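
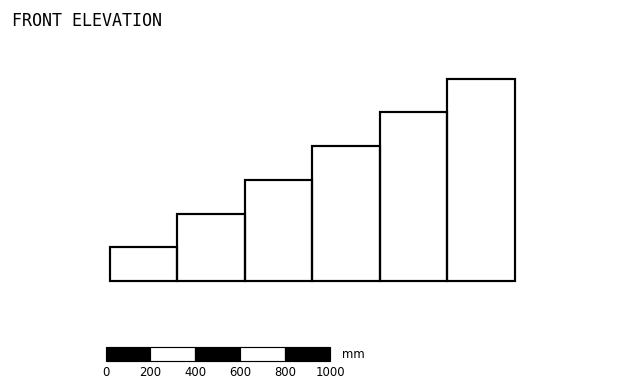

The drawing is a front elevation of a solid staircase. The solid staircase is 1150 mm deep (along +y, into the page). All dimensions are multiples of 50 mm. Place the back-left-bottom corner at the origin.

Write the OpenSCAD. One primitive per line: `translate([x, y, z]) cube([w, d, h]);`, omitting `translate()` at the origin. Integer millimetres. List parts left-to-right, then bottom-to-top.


cube([300, 1150, 150]);
translate([300, 0, 0]) cube([300, 1150, 300]);
translate([600, 0, 0]) cube([300, 1150, 450]);
translate([900, 0, 0]) cube([300, 1150, 600]);
translate([1200, 0, 0]) cube([300, 1150, 750]);
translate([1500, 0, 0]) cube([300, 1150, 900]);


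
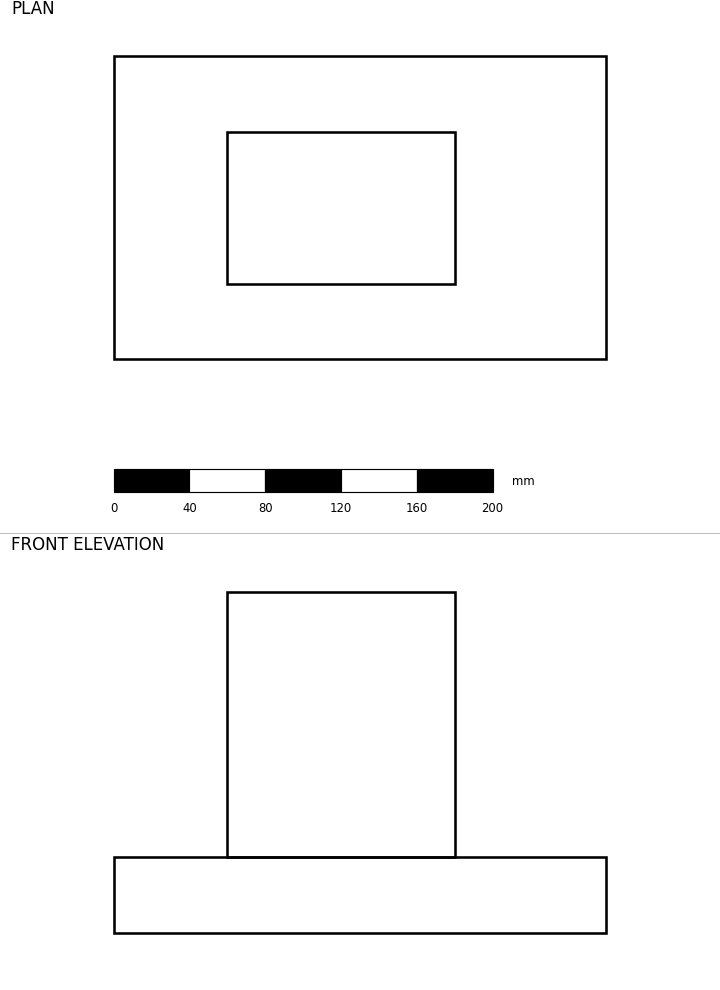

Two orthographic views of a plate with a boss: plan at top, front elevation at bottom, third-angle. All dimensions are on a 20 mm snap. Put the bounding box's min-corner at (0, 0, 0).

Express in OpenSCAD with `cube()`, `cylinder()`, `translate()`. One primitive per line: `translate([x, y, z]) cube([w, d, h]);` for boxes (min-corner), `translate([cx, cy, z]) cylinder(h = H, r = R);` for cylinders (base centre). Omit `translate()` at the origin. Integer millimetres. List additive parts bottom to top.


cube([260, 160, 40]);
translate([60, 40, 40]) cube([120, 80, 140]);


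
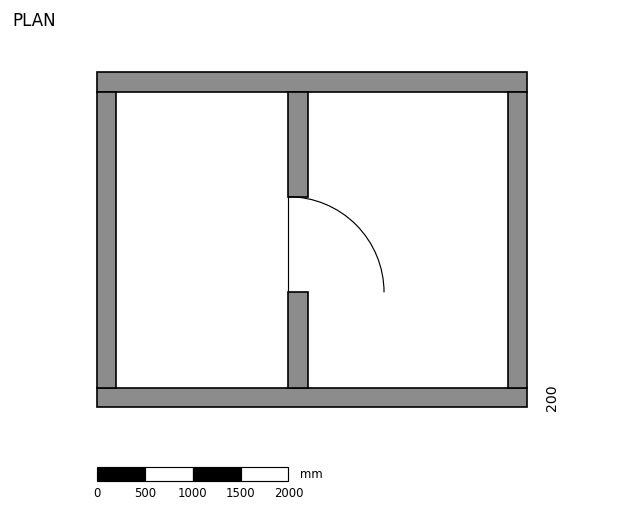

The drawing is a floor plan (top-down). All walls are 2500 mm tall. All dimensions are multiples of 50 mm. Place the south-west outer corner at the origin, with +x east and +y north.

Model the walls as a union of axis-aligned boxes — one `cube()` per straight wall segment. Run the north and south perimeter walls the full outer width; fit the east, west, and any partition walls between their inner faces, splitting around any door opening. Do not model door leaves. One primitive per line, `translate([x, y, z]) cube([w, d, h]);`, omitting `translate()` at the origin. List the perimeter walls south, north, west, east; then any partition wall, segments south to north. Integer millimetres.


cube([4500, 200, 2500]);
translate([0, 3300, 0]) cube([4500, 200, 2500]);
translate([0, 200, 0]) cube([200, 3100, 2500]);
translate([4300, 200, 0]) cube([200, 3100, 2500]);
translate([2000, 200, 0]) cube([200, 1000, 2500]);
translate([2000, 2200, 0]) cube([200, 1100, 2500]);


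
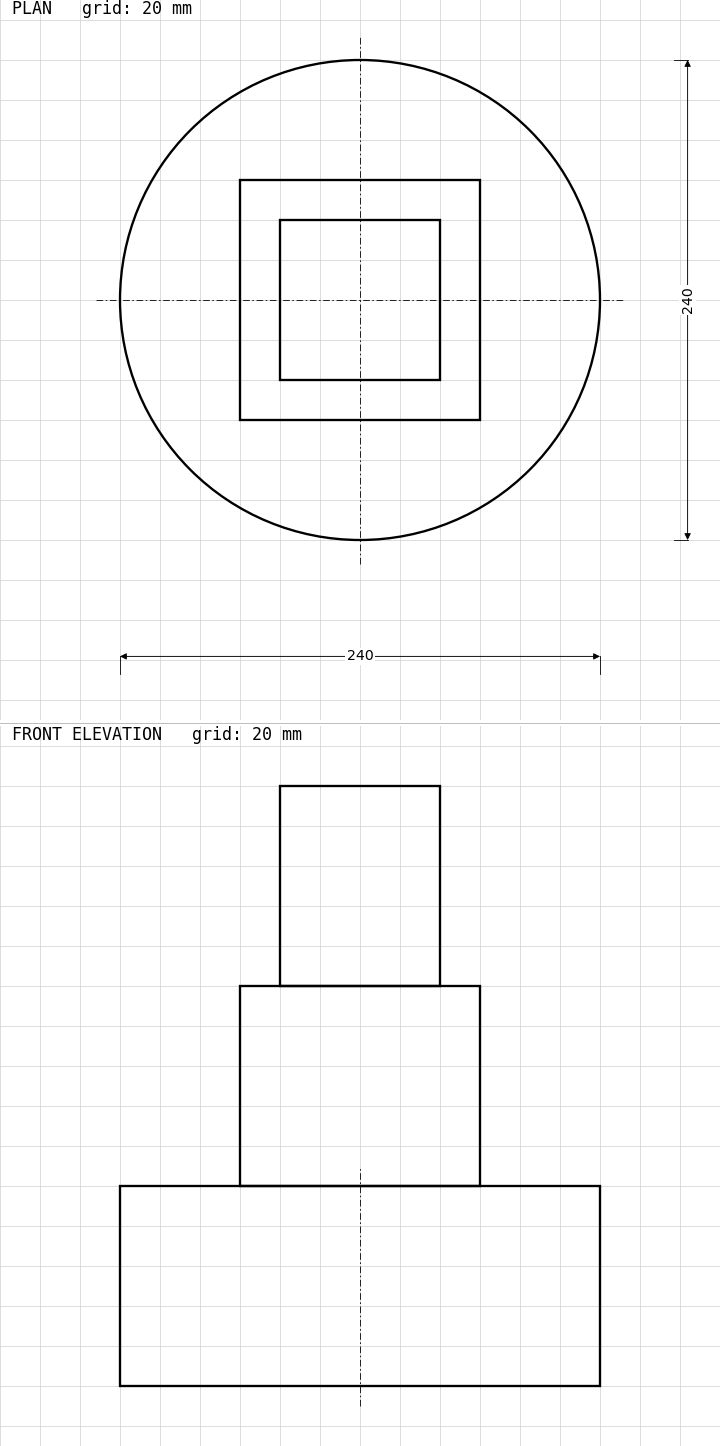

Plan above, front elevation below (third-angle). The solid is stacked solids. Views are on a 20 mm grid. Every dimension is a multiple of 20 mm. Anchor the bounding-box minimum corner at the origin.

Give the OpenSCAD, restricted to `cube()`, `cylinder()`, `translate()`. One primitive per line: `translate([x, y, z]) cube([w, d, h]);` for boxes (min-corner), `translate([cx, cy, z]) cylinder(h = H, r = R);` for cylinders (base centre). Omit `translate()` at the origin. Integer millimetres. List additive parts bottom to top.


translate([120, 120, 0]) cylinder(h = 100, r = 120);
translate([60, 60, 100]) cube([120, 120, 100]);
translate([80, 80, 200]) cube([80, 80, 100]);


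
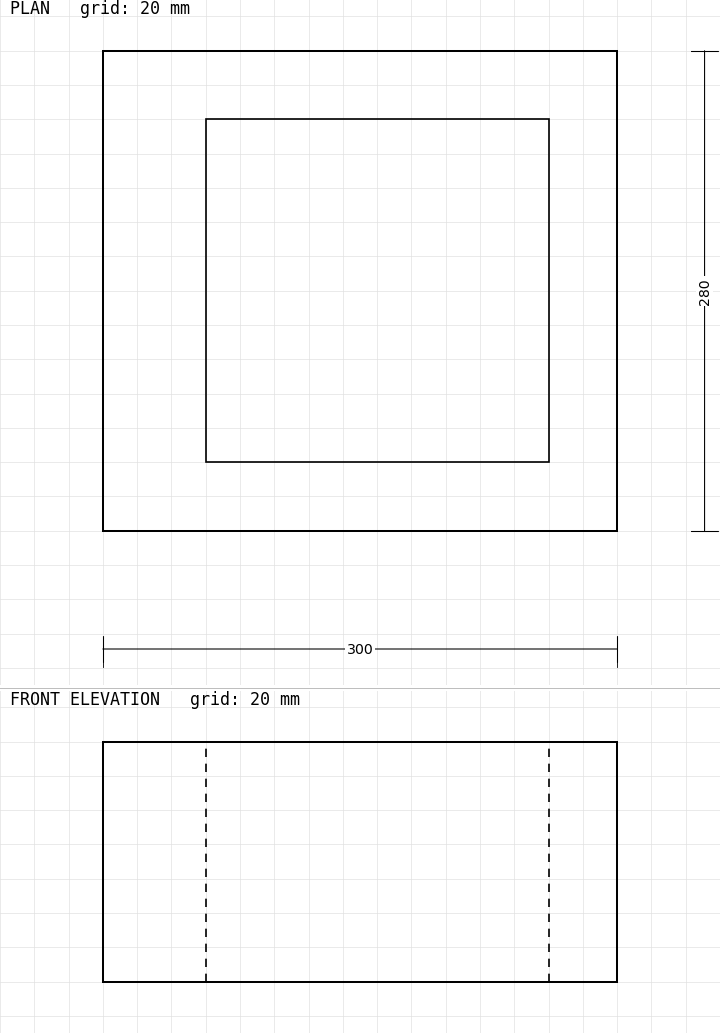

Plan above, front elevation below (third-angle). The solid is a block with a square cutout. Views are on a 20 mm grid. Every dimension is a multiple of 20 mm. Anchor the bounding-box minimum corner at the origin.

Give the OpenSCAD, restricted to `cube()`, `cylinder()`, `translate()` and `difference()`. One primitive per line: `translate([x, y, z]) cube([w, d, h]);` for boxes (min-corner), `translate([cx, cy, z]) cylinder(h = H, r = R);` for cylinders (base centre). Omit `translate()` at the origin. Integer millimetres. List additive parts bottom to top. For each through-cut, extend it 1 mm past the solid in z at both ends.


difference() {
  cube([300, 280, 140]);
  translate([60, 40, -1]) cube([200, 200, 142]);
}


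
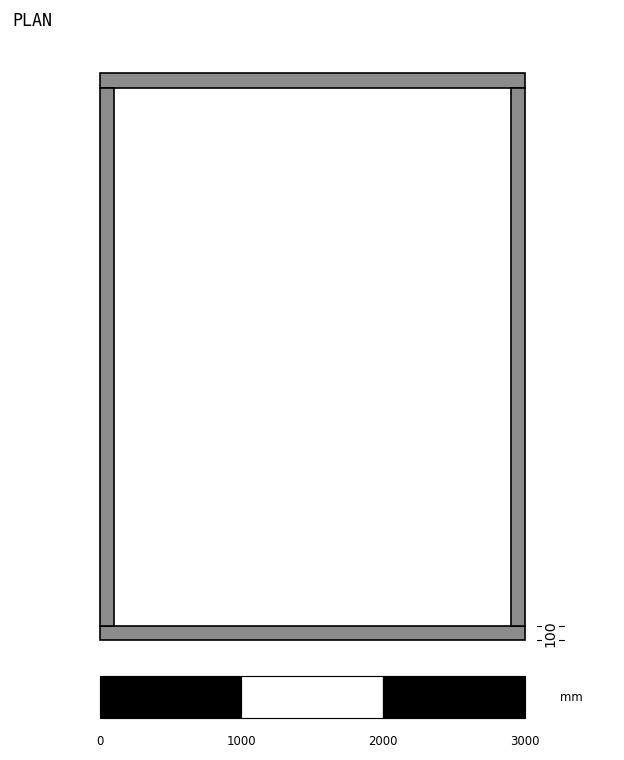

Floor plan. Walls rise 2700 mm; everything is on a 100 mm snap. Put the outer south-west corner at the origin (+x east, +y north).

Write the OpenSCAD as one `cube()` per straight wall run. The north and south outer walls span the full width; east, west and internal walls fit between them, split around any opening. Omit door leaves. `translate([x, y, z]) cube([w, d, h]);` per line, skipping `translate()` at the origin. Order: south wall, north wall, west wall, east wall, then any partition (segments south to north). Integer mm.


cube([3000, 100, 2700]);
translate([0, 3900, 0]) cube([3000, 100, 2700]);
translate([0, 100, 0]) cube([100, 3800, 2700]);
translate([2900, 100, 0]) cube([100, 3800, 2700]);


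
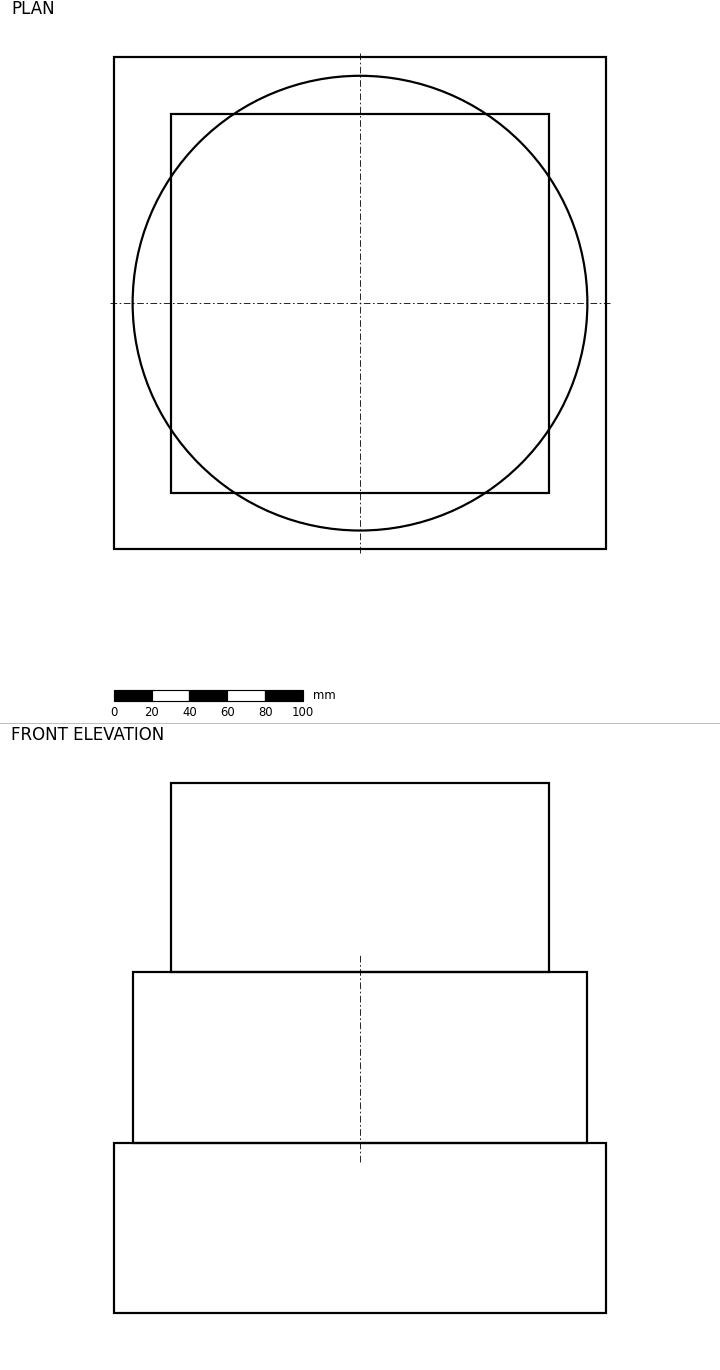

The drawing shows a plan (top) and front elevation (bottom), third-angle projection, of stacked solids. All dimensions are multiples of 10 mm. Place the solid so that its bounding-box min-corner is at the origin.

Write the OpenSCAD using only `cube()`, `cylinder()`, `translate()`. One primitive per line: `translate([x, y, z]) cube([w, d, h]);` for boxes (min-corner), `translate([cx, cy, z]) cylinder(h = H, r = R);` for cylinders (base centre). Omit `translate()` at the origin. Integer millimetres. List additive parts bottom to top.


cube([260, 260, 90]);
translate([130, 130, 90]) cylinder(h = 90, r = 120);
translate([30, 30, 180]) cube([200, 200, 100]);


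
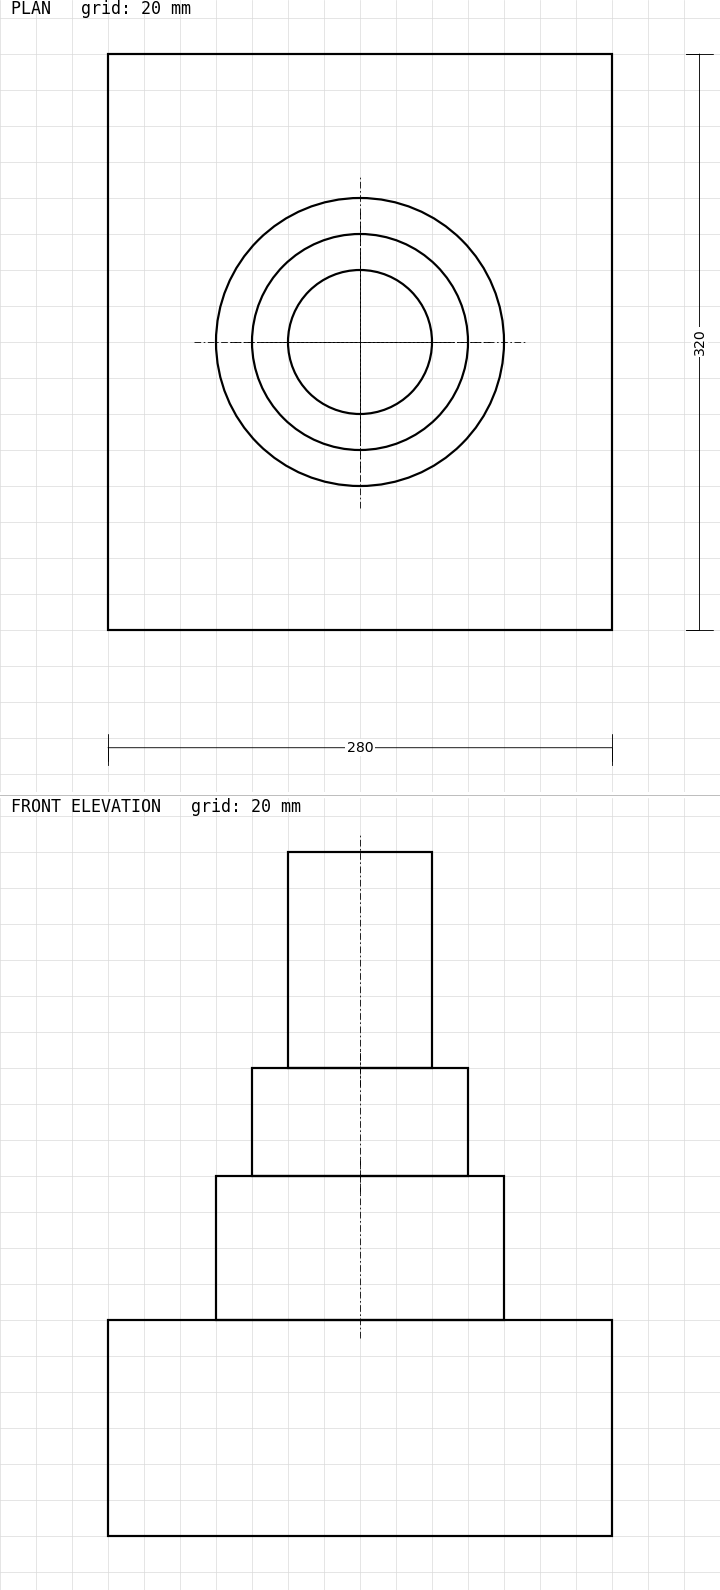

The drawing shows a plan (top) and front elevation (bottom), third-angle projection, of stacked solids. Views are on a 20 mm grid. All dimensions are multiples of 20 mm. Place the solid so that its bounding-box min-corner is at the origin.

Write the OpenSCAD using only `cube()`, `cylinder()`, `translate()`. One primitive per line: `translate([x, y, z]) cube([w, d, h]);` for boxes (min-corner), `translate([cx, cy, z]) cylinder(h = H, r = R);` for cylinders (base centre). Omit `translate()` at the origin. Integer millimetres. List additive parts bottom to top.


cube([280, 320, 120]);
translate([140, 160, 120]) cylinder(h = 80, r = 80);
translate([140, 160, 200]) cylinder(h = 60, r = 60);
translate([140, 160, 260]) cylinder(h = 120, r = 40);


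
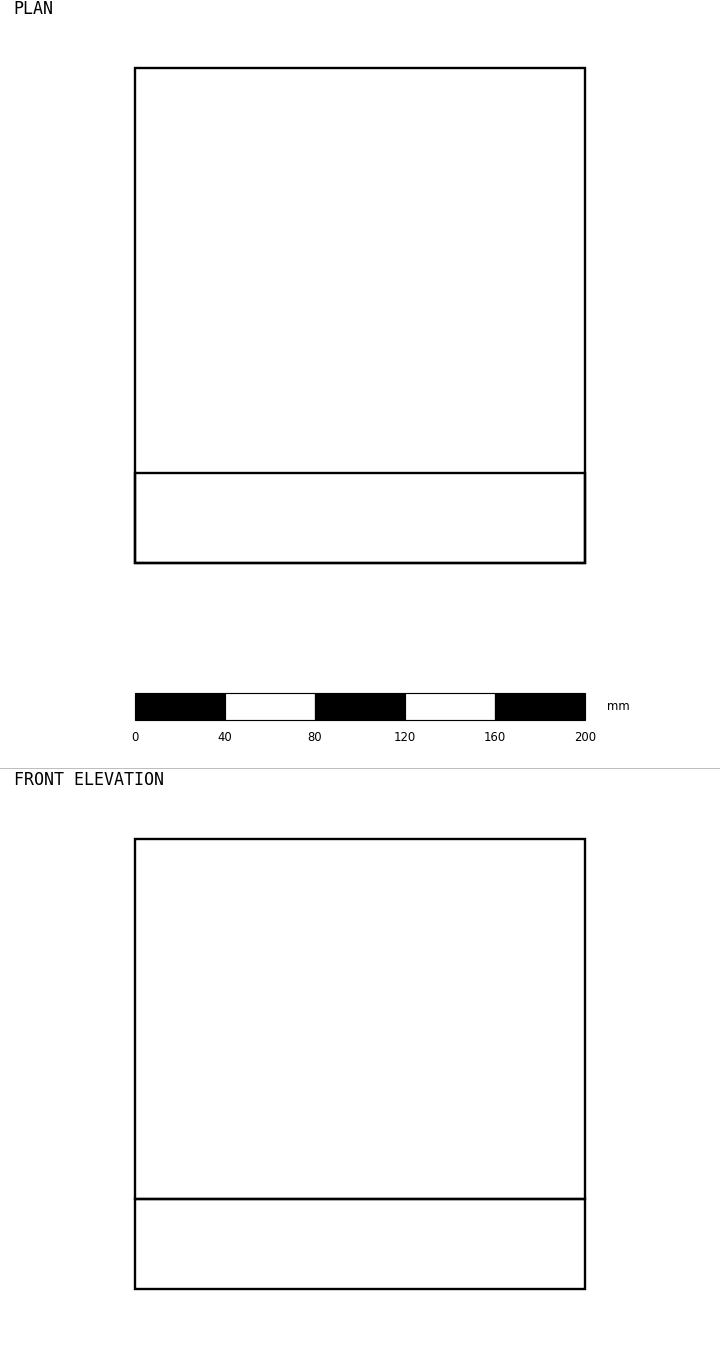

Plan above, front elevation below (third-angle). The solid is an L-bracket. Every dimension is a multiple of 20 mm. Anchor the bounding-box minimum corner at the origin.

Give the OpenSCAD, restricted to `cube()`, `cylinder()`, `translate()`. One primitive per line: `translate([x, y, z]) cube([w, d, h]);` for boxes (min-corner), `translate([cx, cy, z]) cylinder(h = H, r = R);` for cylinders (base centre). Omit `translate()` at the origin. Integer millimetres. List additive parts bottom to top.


cube([200, 220, 40]);
translate([0, 0, 40]) cube([200, 40, 160]);


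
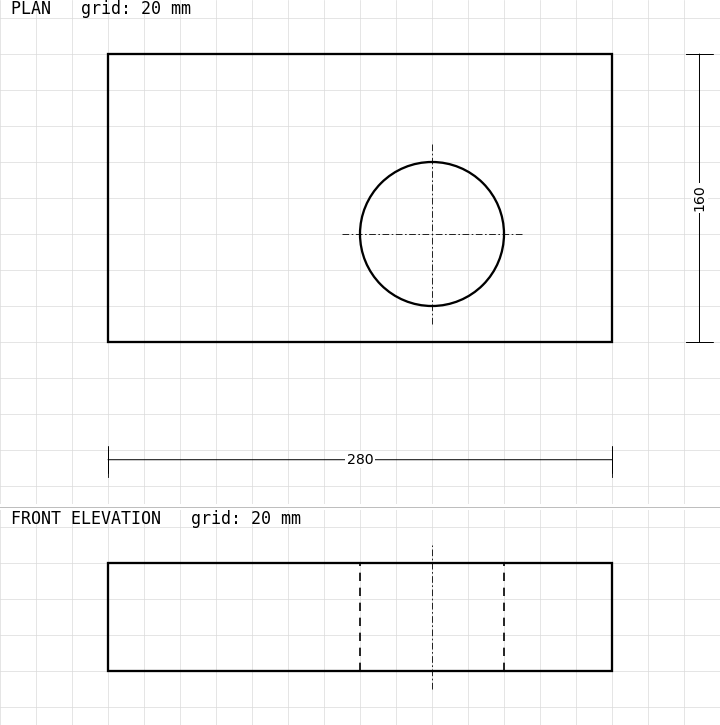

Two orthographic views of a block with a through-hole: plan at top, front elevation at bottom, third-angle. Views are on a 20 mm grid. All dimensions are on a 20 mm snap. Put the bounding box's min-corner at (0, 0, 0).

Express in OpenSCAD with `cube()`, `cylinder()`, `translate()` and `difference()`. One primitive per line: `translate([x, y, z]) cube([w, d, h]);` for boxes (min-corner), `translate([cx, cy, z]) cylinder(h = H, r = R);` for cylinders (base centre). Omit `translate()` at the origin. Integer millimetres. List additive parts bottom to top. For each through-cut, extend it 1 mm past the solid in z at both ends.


difference() {
  cube([280, 160, 60]);
  translate([180, 60, -1]) cylinder(h = 62, r = 40);
}


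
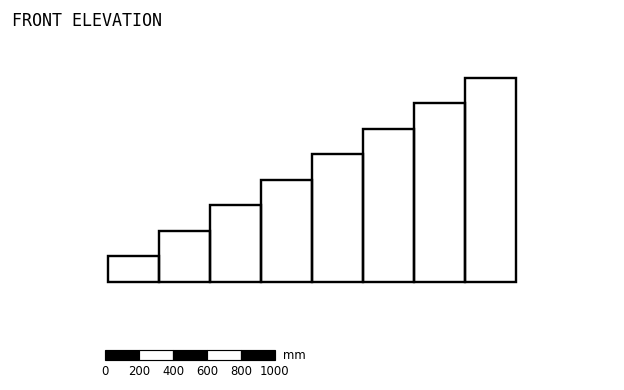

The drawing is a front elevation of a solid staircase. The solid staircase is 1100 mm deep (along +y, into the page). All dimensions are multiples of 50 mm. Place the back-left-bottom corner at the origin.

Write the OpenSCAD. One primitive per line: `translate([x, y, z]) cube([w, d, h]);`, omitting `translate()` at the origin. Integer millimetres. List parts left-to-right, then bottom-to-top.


cube([300, 1100, 150]);
translate([300, 0, 0]) cube([300, 1100, 300]);
translate([600, 0, 0]) cube([300, 1100, 450]);
translate([900, 0, 0]) cube([300, 1100, 600]);
translate([1200, 0, 0]) cube([300, 1100, 750]);
translate([1500, 0, 0]) cube([300, 1100, 900]);
translate([1800, 0, 0]) cube([300, 1100, 1050]);
translate([2100, 0, 0]) cube([300, 1100, 1200]);


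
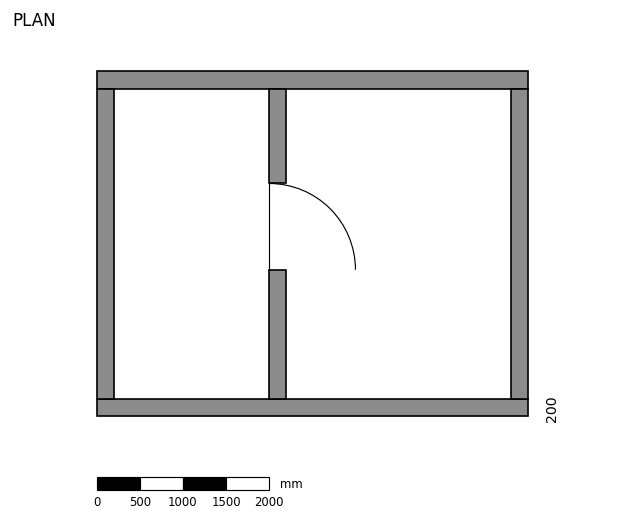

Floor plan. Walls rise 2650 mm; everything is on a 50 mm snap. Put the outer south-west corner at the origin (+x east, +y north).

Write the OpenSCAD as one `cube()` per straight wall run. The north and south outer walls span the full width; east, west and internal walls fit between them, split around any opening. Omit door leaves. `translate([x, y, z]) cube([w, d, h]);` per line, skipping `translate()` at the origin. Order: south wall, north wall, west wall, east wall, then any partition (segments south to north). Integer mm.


cube([5000, 200, 2650]);
translate([0, 3800, 0]) cube([5000, 200, 2650]);
translate([0, 200, 0]) cube([200, 3600, 2650]);
translate([4800, 200, 0]) cube([200, 3600, 2650]);
translate([2000, 200, 0]) cube([200, 1500, 2650]);
translate([2000, 2700, 0]) cube([200, 1100, 2650]);


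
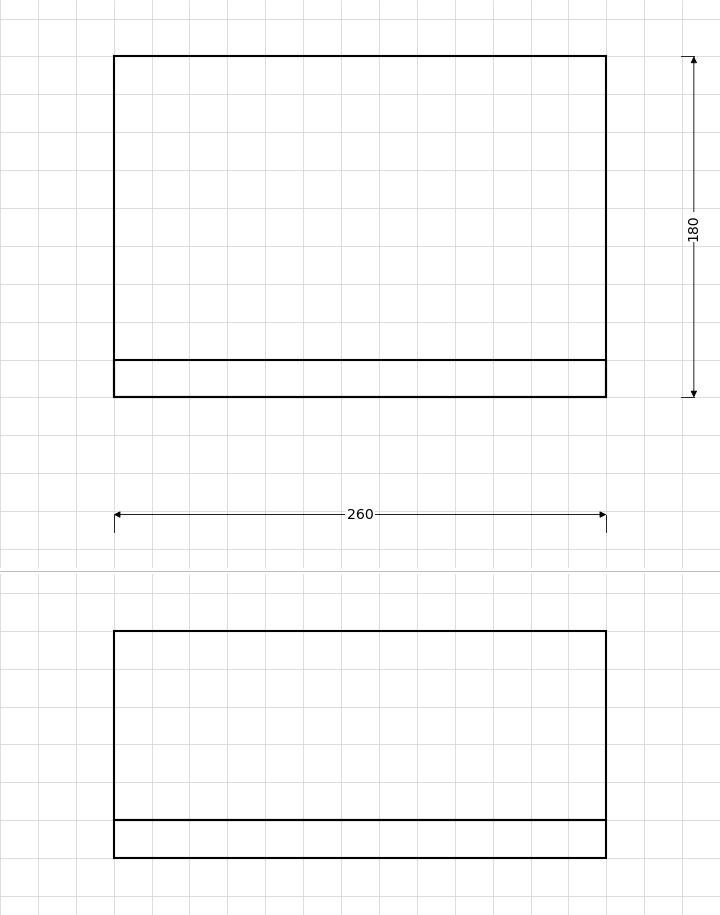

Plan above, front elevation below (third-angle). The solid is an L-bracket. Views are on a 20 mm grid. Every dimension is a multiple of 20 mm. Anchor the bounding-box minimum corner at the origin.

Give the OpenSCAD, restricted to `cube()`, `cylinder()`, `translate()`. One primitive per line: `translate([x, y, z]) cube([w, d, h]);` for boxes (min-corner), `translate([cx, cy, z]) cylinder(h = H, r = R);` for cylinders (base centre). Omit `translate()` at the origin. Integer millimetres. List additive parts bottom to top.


cube([260, 180, 20]);
translate([0, 0, 20]) cube([260, 20, 100]);


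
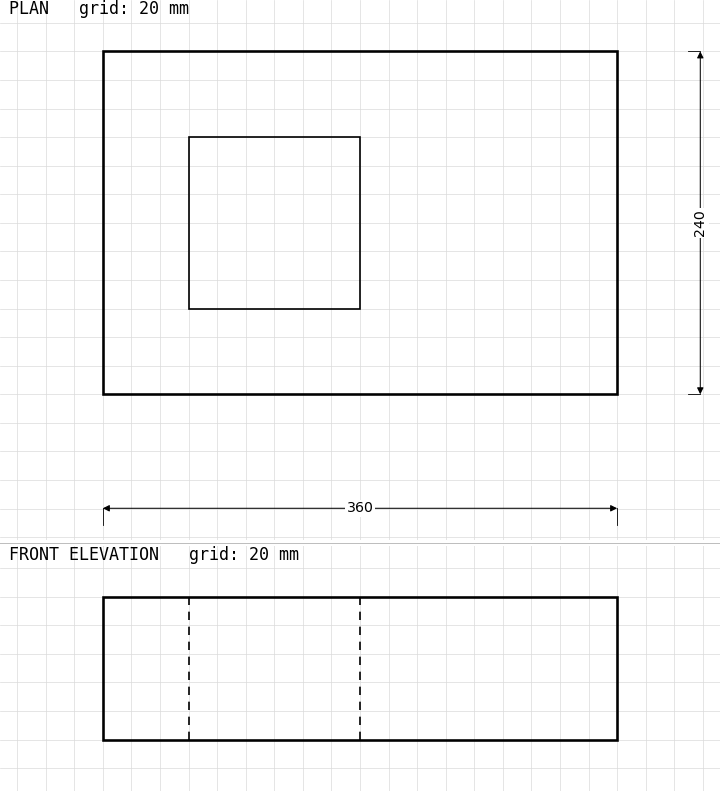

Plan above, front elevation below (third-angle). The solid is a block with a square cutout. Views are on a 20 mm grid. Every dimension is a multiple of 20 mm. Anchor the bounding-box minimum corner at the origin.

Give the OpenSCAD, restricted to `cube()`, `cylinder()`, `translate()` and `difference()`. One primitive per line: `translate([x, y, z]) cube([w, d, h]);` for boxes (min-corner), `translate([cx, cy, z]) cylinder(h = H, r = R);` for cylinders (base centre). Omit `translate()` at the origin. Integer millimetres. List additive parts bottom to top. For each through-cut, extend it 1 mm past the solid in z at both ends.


difference() {
  cube([360, 240, 100]);
  translate([60, 60, -1]) cube([120, 120, 102]);
}


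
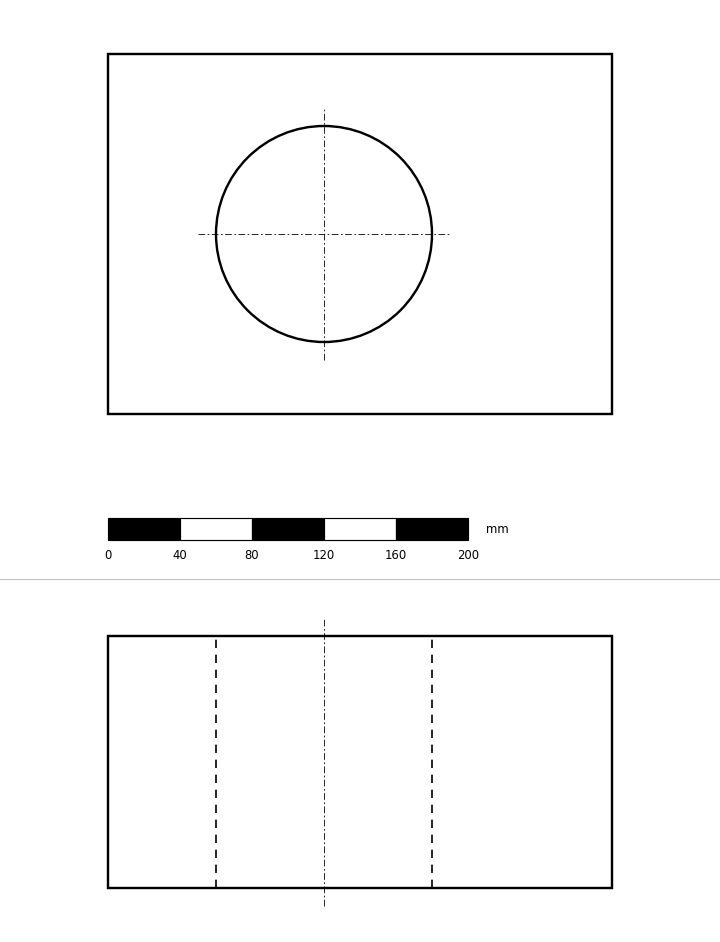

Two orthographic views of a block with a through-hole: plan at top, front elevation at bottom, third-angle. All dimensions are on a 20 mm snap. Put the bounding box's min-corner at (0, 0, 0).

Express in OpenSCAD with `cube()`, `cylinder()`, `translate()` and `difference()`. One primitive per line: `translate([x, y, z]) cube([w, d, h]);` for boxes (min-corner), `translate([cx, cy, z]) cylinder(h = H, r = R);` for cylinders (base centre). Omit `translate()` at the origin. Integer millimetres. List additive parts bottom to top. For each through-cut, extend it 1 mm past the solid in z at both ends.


difference() {
  cube([280, 200, 140]);
  translate([120, 100, -1]) cylinder(h = 142, r = 60);
}


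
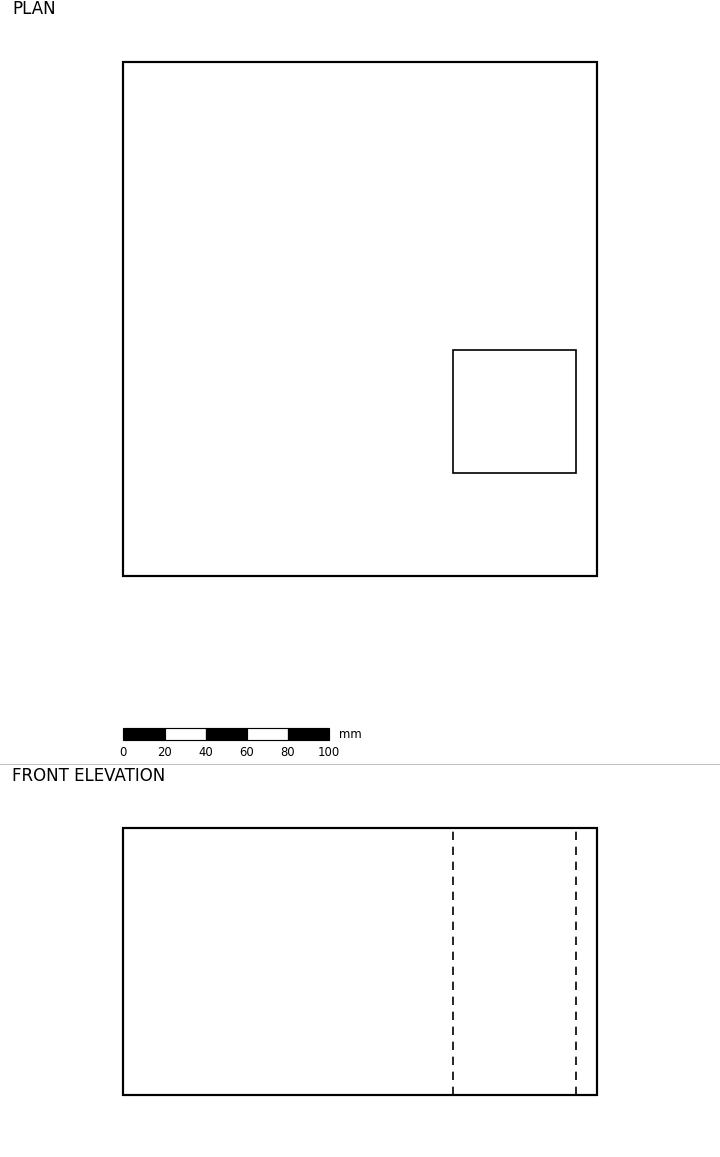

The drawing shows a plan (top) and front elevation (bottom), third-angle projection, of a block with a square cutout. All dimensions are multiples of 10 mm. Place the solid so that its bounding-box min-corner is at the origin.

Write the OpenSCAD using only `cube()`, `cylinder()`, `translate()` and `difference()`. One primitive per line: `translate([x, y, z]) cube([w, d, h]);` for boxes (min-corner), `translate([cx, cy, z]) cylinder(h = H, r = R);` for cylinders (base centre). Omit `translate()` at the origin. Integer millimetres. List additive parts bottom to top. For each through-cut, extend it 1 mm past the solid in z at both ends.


difference() {
  cube([230, 250, 130]);
  translate([160, 50, -1]) cube([60, 60, 132]);
}


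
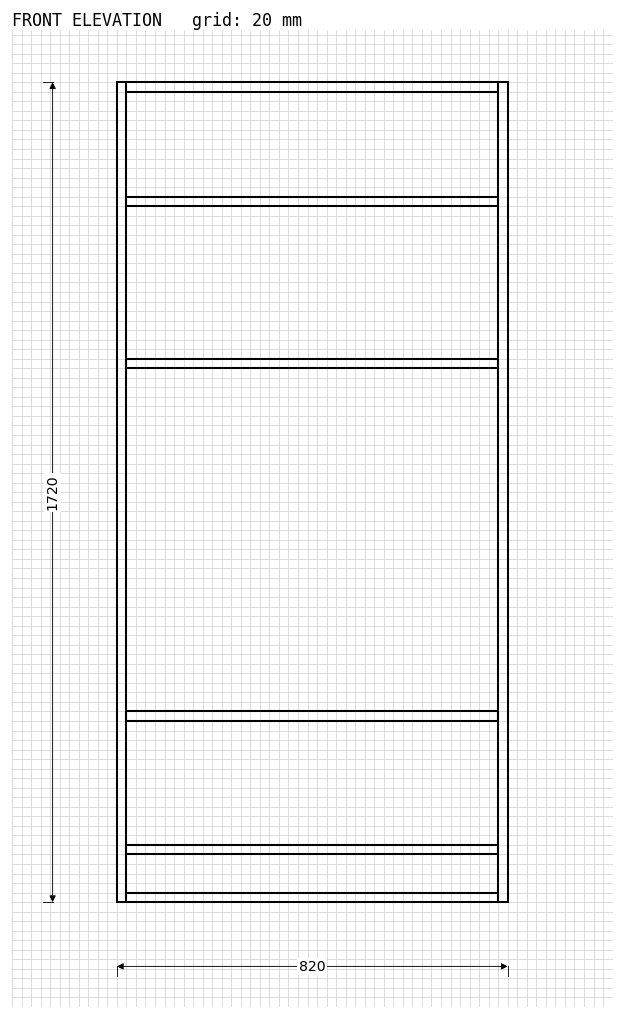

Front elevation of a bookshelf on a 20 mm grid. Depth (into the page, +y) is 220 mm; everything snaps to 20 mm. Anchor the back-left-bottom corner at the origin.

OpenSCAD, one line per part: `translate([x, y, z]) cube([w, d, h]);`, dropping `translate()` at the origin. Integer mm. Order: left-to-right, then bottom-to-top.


cube([20, 220, 1720]);
translate([20, 0, 0]) cube([780, 220, 20]);
translate([20, 0, 100]) cube([780, 220, 20]);
translate([20, 0, 380]) cube([780, 220, 20]);
translate([20, 0, 1120]) cube([780, 220, 20]);
translate([20, 0, 1460]) cube([780, 220, 20]);
translate([20, 0, 1700]) cube([780, 220, 20]);
translate([800, 0, 0]) cube([20, 220, 1720]);


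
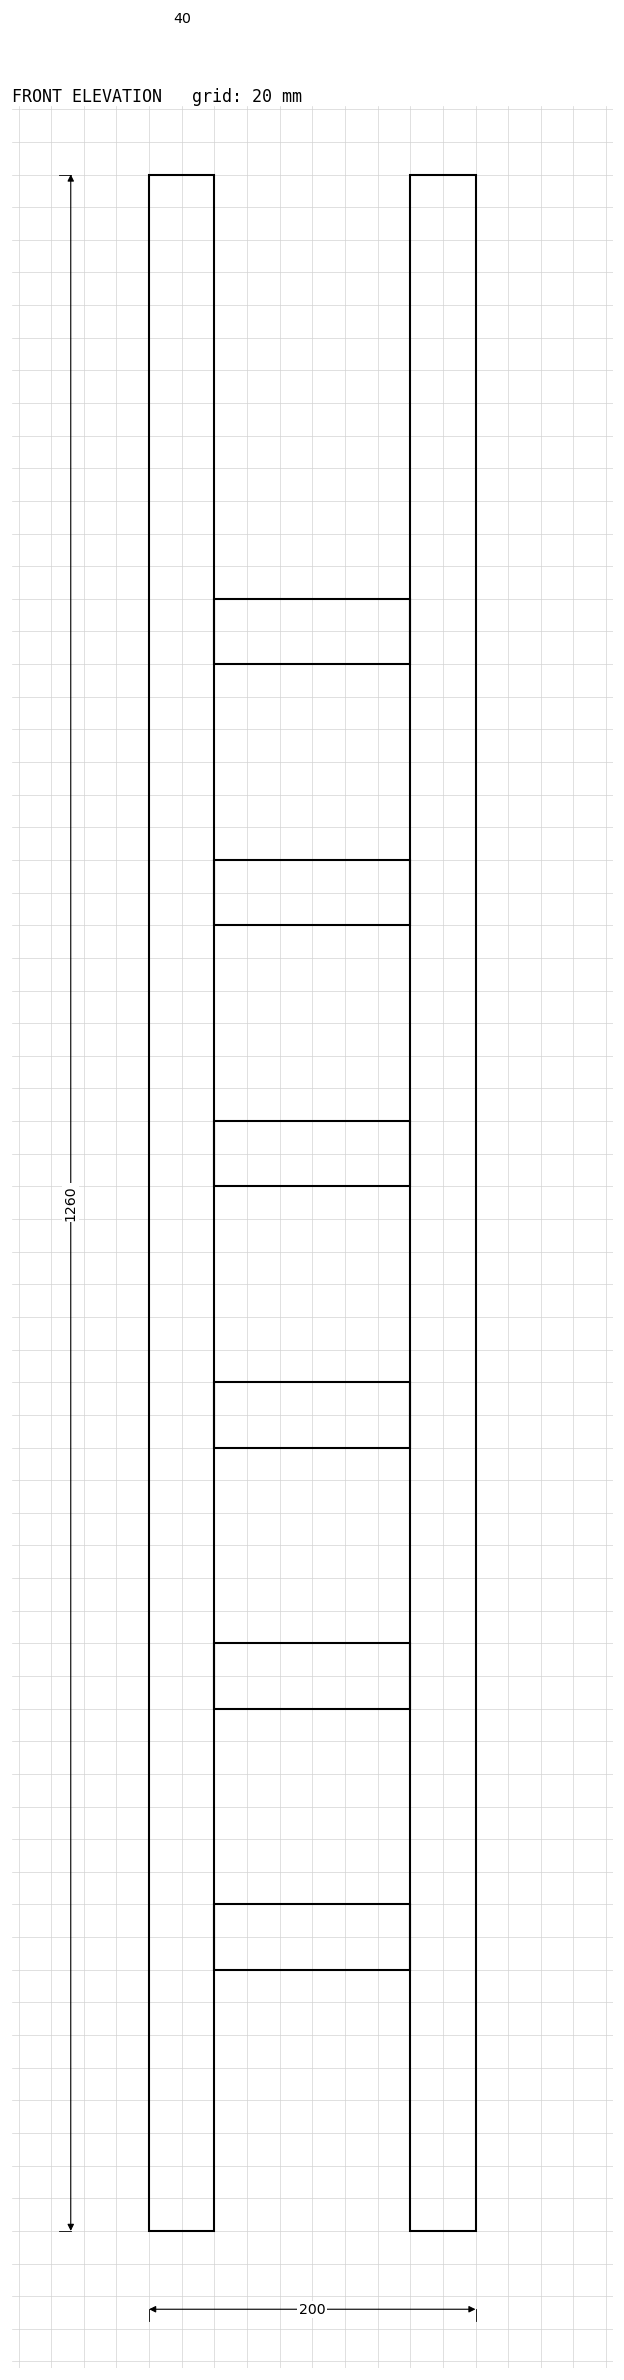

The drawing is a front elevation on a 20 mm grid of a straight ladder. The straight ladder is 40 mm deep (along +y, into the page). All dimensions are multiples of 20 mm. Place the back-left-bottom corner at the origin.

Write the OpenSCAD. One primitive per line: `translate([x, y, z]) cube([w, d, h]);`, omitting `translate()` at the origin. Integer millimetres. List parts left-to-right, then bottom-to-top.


cube([40, 40, 1260]);
translate([40, 0, 160]) cube([120, 40, 40]);
translate([40, 0, 320]) cube([120, 40, 40]);
translate([40, 0, 480]) cube([120, 40, 40]);
translate([40, 0, 640]) cube([120, 40, 40]);
translate([40, 0, 800]) cube([120, 40, 40]);
translate([40, 0, 960]) cube([120, 40, 40]);
translate([160, 0, 0]) cube([40, 40, 1260]);


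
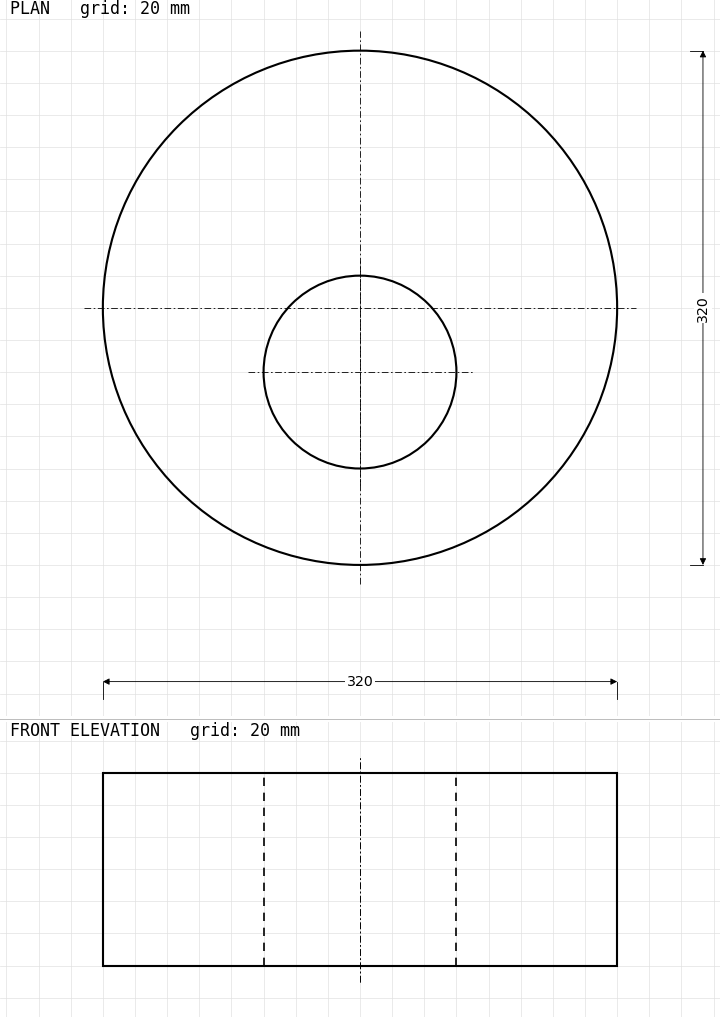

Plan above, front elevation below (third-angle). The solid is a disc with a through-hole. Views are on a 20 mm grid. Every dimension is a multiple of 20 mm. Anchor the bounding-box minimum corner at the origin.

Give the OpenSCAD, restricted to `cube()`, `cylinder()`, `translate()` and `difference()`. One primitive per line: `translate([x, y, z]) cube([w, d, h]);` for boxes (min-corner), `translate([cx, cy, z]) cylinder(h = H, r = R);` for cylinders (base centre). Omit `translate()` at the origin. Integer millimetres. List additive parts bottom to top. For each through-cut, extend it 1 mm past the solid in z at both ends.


difference() {
  translate([160, 160, 0]) cylinder(h = 120, r = 160);
  translate([160, 120, -1]) cylinder(h = 122, r = 60);
}


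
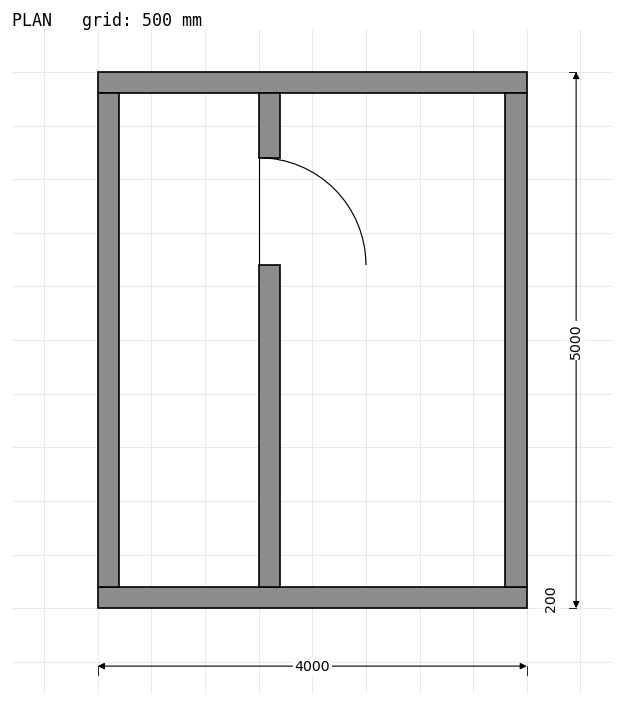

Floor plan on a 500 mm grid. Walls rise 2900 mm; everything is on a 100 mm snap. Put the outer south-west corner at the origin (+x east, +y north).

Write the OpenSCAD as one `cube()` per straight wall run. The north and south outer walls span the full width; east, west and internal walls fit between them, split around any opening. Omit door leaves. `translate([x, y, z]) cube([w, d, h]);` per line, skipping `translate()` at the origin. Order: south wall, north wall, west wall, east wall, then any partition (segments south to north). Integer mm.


cube([4000, 200, 2900]);
translate([0, 4800, 0]) cube([4000, 200, 2900]);
translate([0, 200, 0]) cube([200, 4600, 2900]);
translate([3800, 200, 0]) cube([200, 4600, 2900]);
translate([1500, 200, 0]) cube([200, 3000, 2900]);
translate([1500, 4200, 0]) cube([200, 600, 2900]);


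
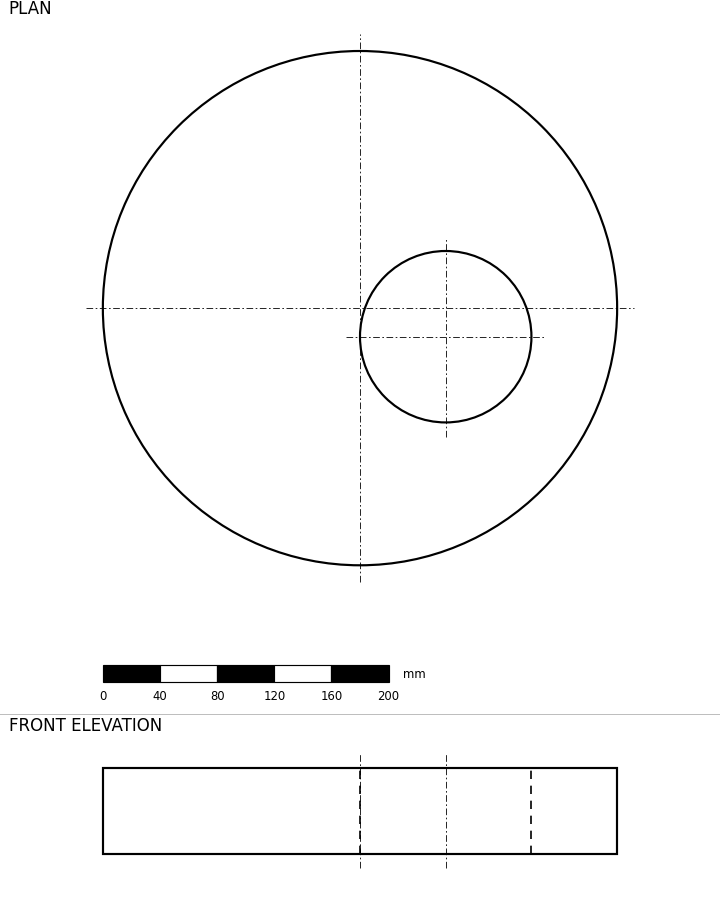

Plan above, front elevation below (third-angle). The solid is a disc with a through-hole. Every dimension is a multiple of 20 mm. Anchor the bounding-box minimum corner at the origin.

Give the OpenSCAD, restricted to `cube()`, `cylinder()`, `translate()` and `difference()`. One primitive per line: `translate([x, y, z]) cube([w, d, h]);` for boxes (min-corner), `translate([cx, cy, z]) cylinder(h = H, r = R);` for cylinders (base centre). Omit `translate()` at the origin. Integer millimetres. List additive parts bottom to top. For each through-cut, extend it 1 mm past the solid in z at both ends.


difference() {
  translate([180, 180, 0]) cylinder(h = 60, r = 180);
  translate([240, 160, -1]) cylinder(h = 62, r = 60);
}


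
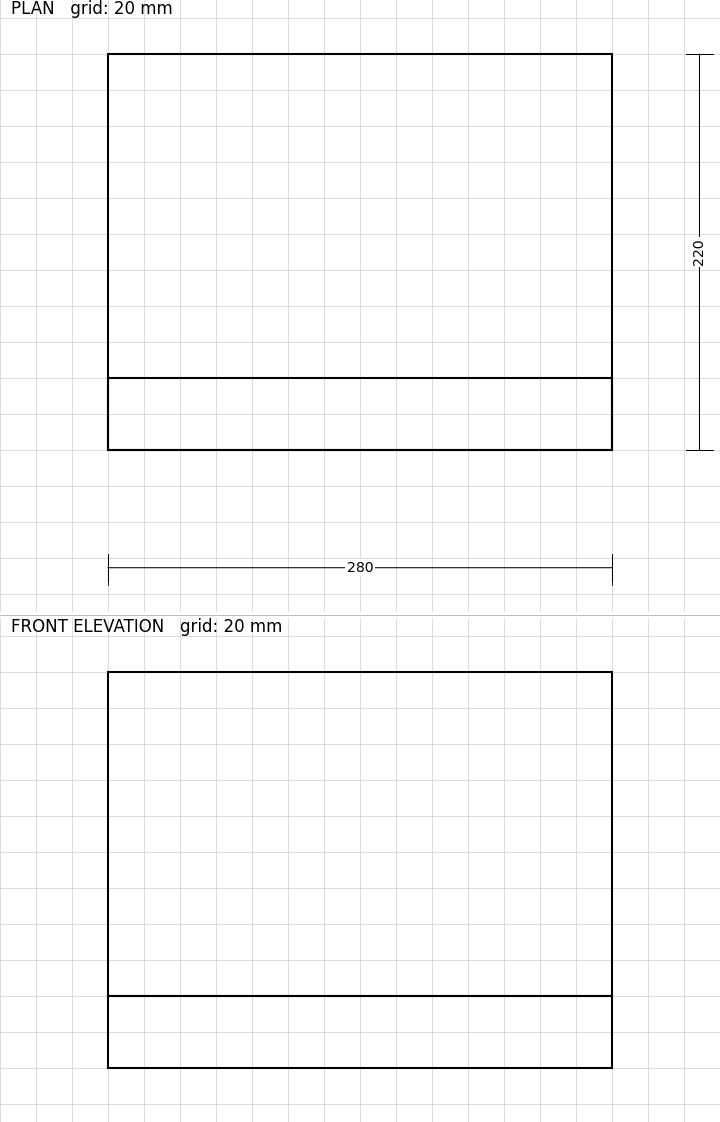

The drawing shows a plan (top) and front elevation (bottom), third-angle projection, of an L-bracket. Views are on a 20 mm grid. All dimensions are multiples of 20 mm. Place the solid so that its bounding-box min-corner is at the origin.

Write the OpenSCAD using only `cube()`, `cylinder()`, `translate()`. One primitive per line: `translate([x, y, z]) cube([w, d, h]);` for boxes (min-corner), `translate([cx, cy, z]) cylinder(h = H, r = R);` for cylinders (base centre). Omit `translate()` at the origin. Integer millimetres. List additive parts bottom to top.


cube([280, 220, 40]);
translate([0, 0, 40]) cube([280, 40, 180]);


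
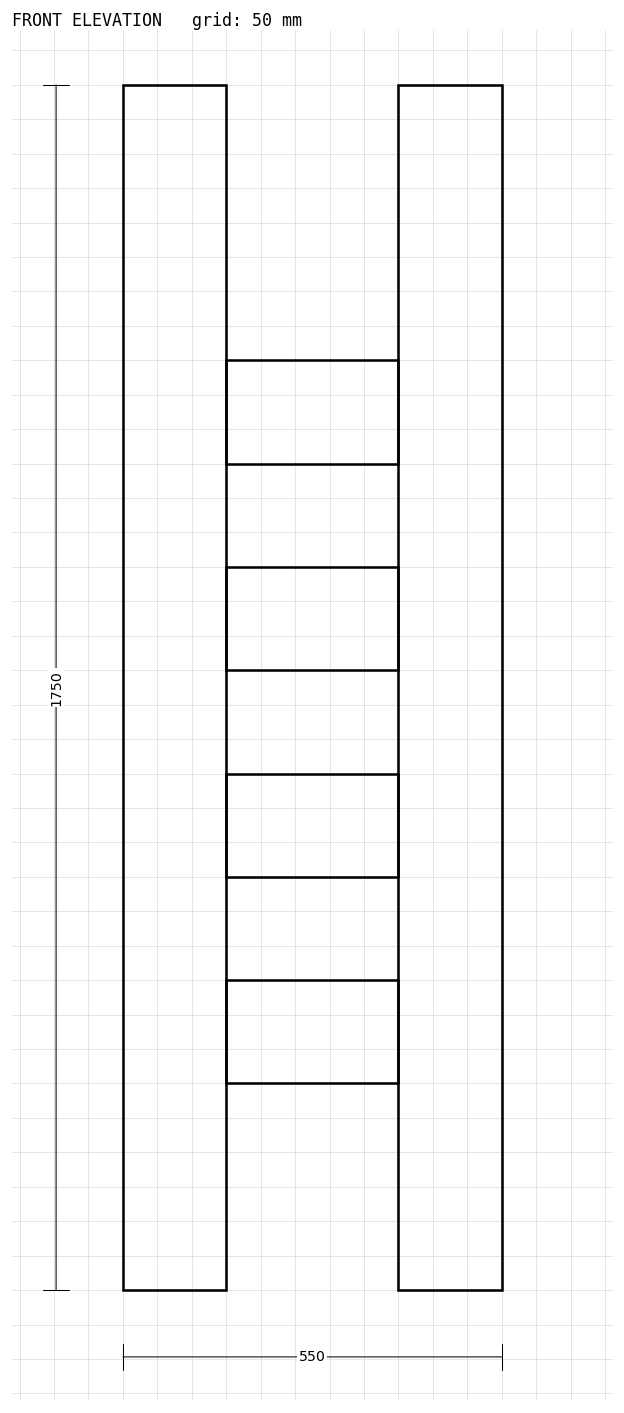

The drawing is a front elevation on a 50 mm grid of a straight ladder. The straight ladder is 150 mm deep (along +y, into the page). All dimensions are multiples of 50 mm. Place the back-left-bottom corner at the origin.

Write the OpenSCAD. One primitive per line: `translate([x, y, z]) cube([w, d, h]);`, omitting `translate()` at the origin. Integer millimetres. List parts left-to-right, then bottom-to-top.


cube([150, 150, 1750]);
translate([150, 0, 300]) cube([250, 150, 150]);
translate([150, 0, 600]) cube([250, 150, 150]);
translate([150, 0, 900]) cube([250, 150, 150]);
translate([150, 0, 1200]) cube([250, 150, 150]);
translate([400, 0, 0]) cube([150, 150, 1750]);


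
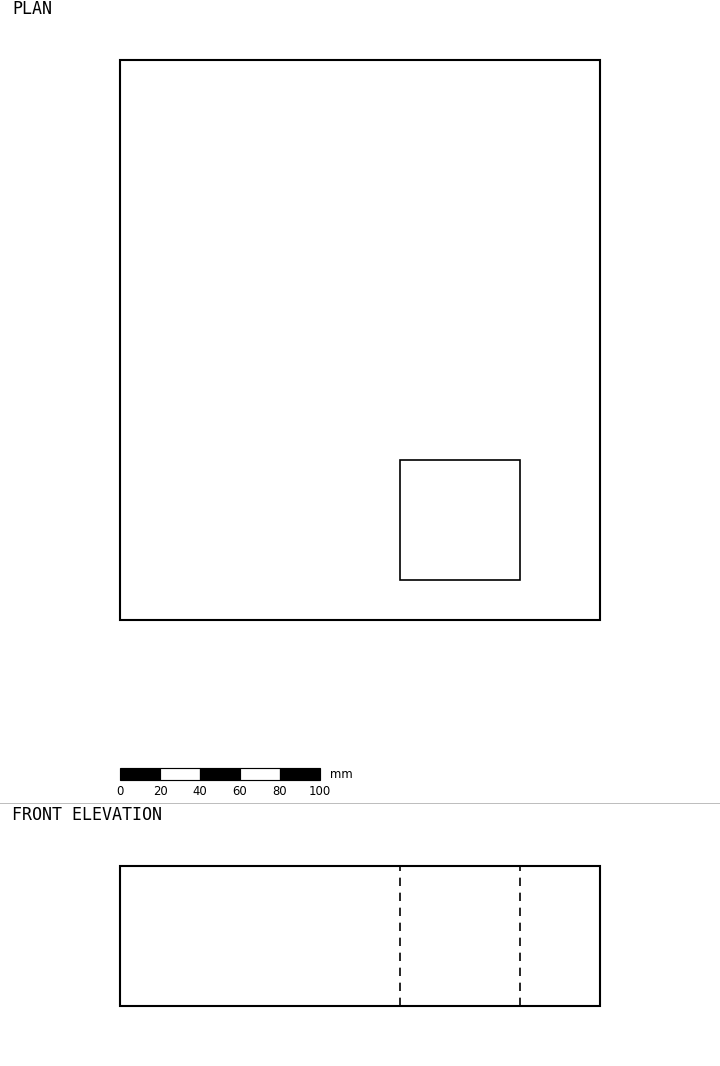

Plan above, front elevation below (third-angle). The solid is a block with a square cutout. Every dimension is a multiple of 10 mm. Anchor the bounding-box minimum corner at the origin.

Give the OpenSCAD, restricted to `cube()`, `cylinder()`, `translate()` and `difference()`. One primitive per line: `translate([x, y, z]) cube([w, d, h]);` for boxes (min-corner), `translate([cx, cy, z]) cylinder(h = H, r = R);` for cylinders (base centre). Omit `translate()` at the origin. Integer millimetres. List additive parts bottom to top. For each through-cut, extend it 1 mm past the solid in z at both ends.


difference() {
  cube([240, 280, 70]);
  translate([140, 20, -1]) cube([60, 60, 72]);
}


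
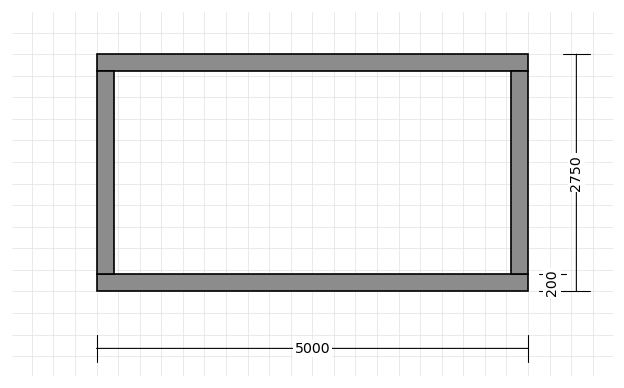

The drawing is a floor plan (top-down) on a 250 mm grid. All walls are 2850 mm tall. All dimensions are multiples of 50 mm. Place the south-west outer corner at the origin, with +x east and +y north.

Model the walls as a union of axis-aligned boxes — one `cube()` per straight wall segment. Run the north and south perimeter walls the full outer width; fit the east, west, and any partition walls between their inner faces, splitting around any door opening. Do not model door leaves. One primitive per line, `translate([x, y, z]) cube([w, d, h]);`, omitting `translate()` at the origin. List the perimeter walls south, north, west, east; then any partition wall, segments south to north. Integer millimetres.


cube([5000, 200, 2850]);
translate([0, 2550, 0]) cube([5000, 200, 2850]);
translate([0, 200, 0]) cube([200, 2350, 2850]);
translate([4800, 200, 0]) cube([200, 2350, 2850]);


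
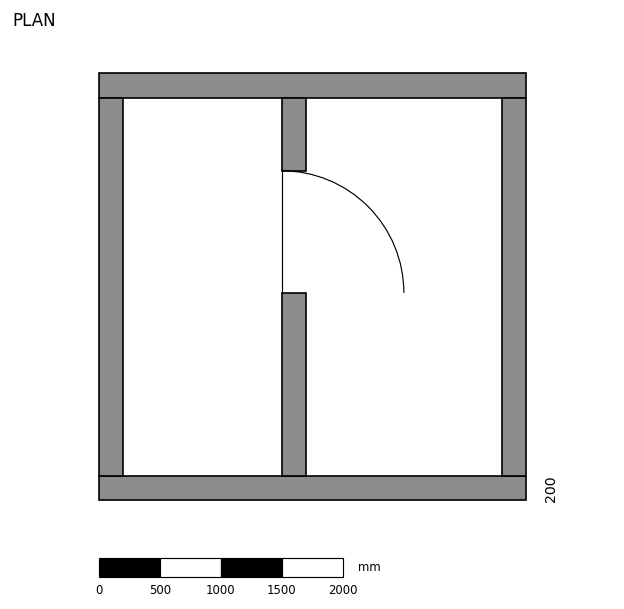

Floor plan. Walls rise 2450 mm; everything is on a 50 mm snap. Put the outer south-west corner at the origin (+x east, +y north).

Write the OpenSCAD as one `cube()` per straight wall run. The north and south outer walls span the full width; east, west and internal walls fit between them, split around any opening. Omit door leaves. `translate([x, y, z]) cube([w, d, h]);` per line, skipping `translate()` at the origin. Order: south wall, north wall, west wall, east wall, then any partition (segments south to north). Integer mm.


cube([3500, 200, 2450]);
translate([0, 3300, 0]) cube([3500, 200, 2450]);
translate([0, 200, 0]) cube([200, 3100, 2450]);
translate([3300, 200, 0]) cube([200, 3100, 2450]);
translate([1500, 200, 0]) cube([200, 1500, 2450]);
translate([1500, 2700, 0]) cube([200, 600, 2450]);


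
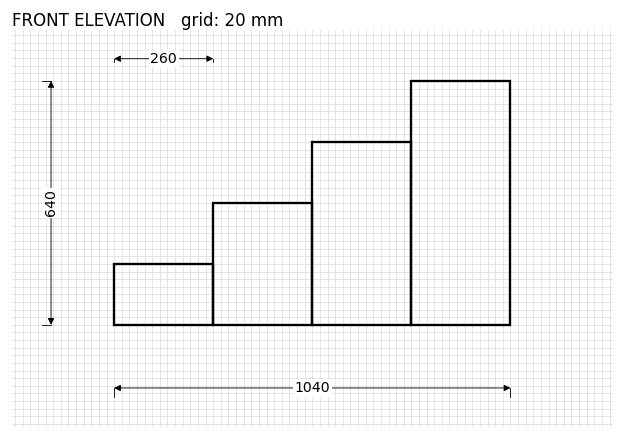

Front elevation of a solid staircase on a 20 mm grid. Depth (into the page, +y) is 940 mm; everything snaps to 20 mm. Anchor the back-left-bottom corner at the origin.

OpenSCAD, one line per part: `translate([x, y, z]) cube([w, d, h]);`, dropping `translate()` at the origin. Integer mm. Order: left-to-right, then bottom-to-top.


cube([260, 940, 160]);
translate([260, 0, 0]) cube([260, 940, 320]);
translate([520, 0, 0]) cube([260, 940, 480]);
translate([780, 0, 0]) cube([260, 940, 640]);


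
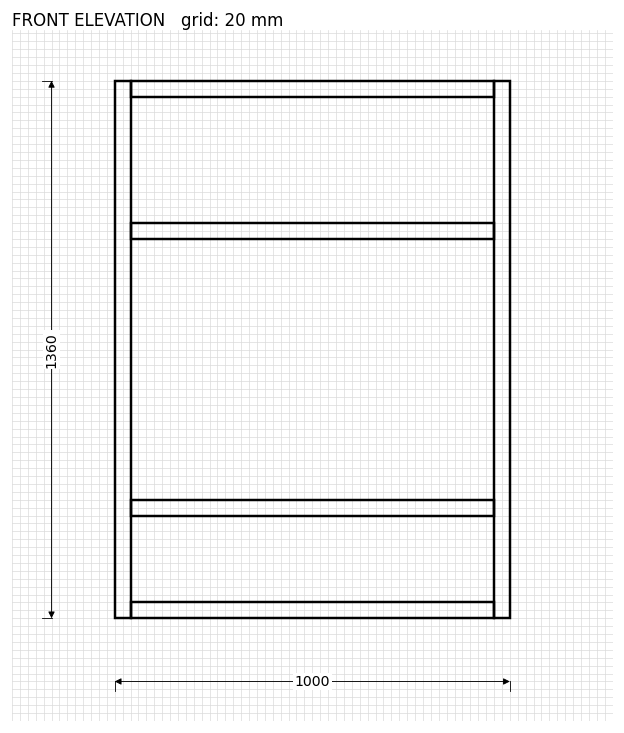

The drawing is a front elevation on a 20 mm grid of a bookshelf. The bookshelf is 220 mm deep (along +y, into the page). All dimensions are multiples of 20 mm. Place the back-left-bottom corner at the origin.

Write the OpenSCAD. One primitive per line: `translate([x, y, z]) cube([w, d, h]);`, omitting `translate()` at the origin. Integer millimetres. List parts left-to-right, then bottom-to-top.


cube([40, 220, 1360]);
translate([40, 0, 0]) cube([920, 220, 40]);
translate([40, 0, 260]) cube([920, 220, 40]);
translate([40, 0, 960]) cube([920, 220, 40]);
translate([40, 0, 1320]) cube([920, 220, 40]);
translate([960, 0, 0]) cube([40, 220, 1360]);


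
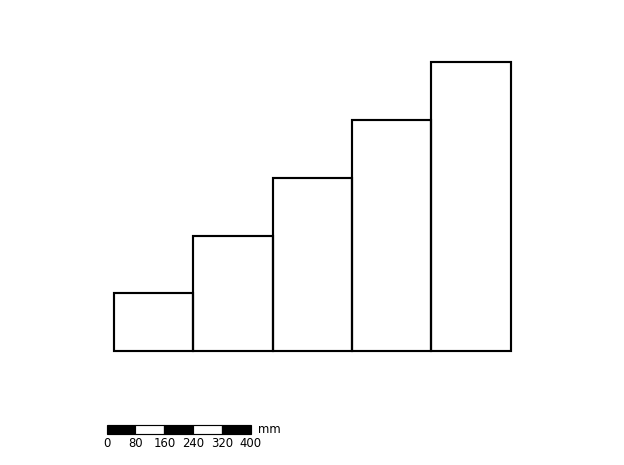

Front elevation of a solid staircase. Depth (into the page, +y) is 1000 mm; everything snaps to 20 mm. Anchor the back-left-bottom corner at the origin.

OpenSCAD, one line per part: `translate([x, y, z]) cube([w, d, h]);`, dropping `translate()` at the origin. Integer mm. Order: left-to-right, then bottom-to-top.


cube([220, 1000, 160]);
translate([220, 0, 0]) cube([220, 1000, 320]);
translate([440, 0, 0]) cube([220, 1000, 480]);
translate([660, 0, 0]) cube([220, 1000, 640]);
translate([880, 0, 0]) cube([220, 1000, 800]);


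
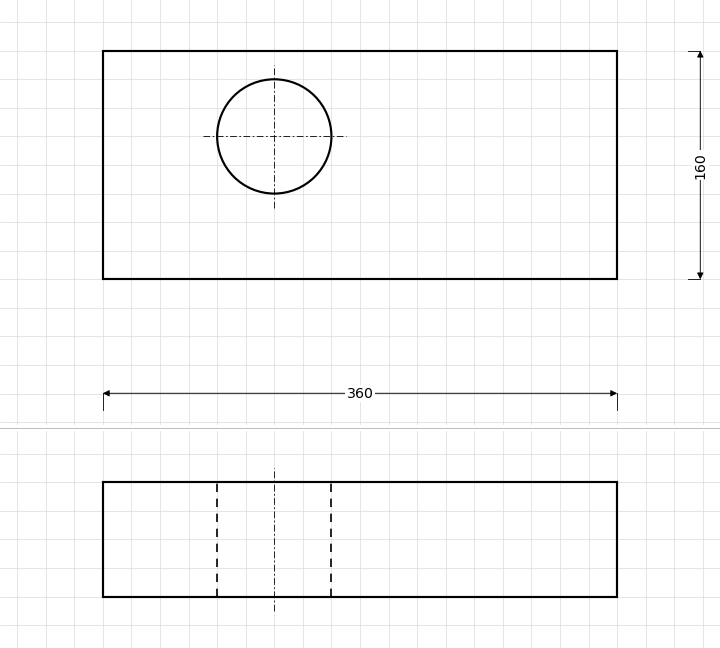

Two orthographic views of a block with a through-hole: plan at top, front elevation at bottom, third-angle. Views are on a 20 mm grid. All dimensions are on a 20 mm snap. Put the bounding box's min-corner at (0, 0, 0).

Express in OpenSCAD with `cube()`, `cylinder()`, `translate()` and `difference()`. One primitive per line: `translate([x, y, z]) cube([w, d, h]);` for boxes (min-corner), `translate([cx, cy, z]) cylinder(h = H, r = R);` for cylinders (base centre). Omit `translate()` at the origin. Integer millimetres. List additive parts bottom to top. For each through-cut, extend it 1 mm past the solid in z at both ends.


difference() {
  cube([360, 160, 80]);
  translate([120, 100, -1]) cylinder(h = 82, r = 40);
}


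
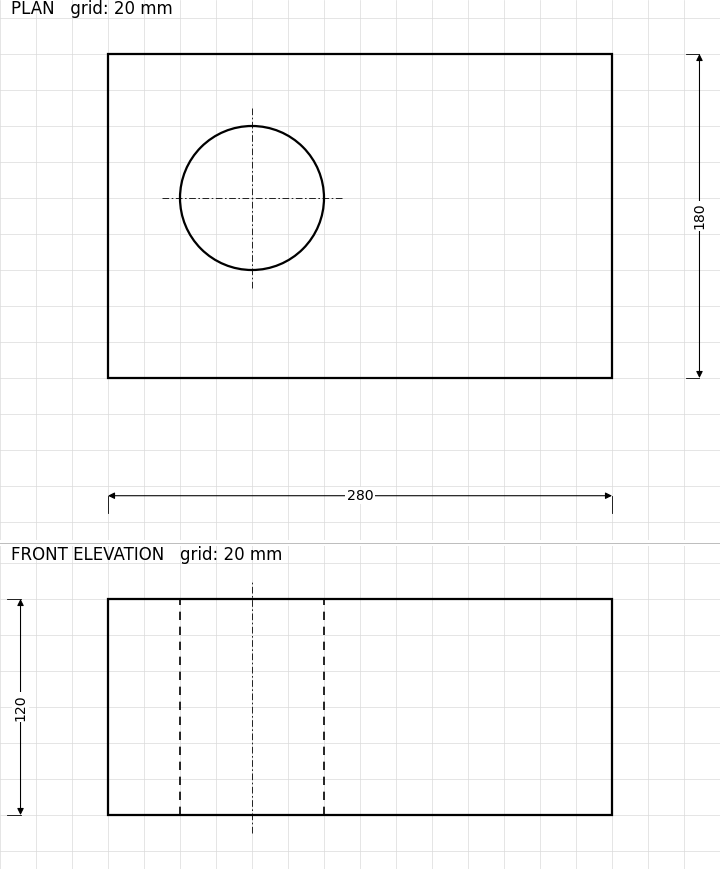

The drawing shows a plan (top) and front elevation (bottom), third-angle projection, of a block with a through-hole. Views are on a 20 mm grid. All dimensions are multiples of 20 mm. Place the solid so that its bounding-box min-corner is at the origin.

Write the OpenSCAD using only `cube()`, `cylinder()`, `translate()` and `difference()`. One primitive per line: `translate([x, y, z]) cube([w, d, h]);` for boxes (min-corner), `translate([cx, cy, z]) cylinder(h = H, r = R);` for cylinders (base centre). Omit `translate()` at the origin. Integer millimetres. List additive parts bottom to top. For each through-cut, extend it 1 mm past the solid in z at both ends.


difference() {
  cube([280, 180, 120]);
  translate([80, 100, -1]) cylinder(h = 122, r = 40);
}


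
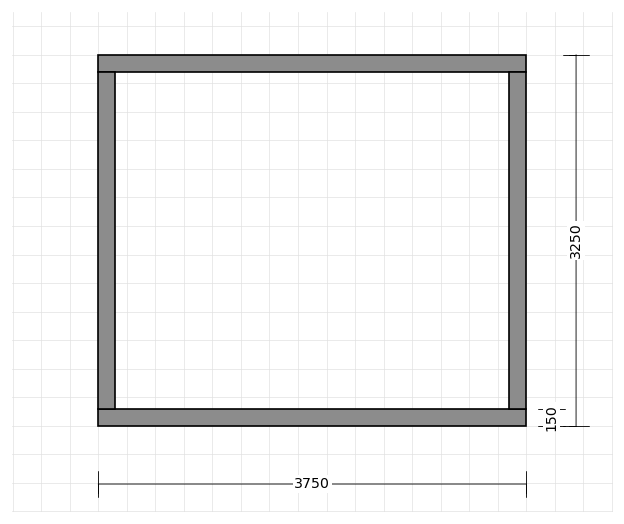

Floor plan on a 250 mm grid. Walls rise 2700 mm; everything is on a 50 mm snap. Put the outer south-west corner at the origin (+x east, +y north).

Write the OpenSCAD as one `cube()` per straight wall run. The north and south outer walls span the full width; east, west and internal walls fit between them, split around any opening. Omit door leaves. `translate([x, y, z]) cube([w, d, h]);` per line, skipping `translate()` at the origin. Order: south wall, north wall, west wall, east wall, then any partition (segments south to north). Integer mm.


cube([3750, 150, 2700]);
translate([0, 3100, 0]) cube([3750, 150, 2700]);
translate([0, 150, 0]) cube([150, 2950, 2700]);
translate([3600, 150, 0]) cube([150, 2950, 2700]);


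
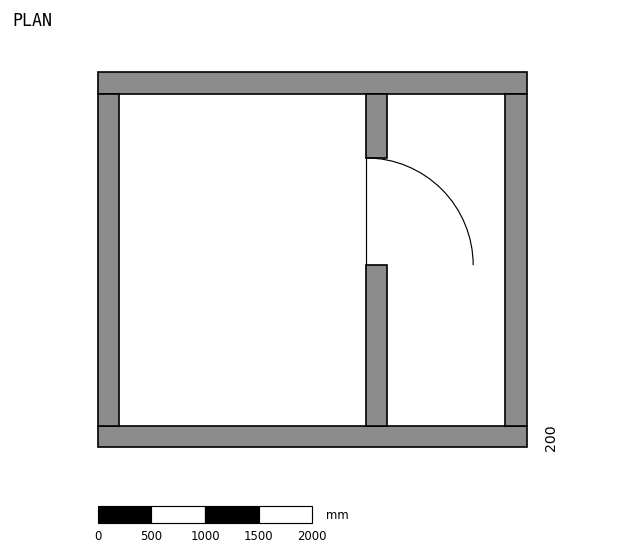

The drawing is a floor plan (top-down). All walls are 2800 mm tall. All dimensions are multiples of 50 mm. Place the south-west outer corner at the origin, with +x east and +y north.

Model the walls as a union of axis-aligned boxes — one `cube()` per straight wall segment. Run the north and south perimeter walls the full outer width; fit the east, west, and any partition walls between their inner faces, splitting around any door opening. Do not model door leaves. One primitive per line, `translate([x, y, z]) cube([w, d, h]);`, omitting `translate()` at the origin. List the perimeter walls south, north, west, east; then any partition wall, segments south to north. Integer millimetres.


cube([4000, 200, 2800]);
translate([0, 3300, 0]) cube([4000, 200, 2800]);
translate([0, 200, 0]) cube([200, 3100, 2800]);
translate([3800, 200, 0]) cube([200, 3100, 2800]);
translate([2500, 200, 0]) cube([200, 1500, 2800]);
translate([2500, 2700, 0]) cube([200, 600, 2800]);


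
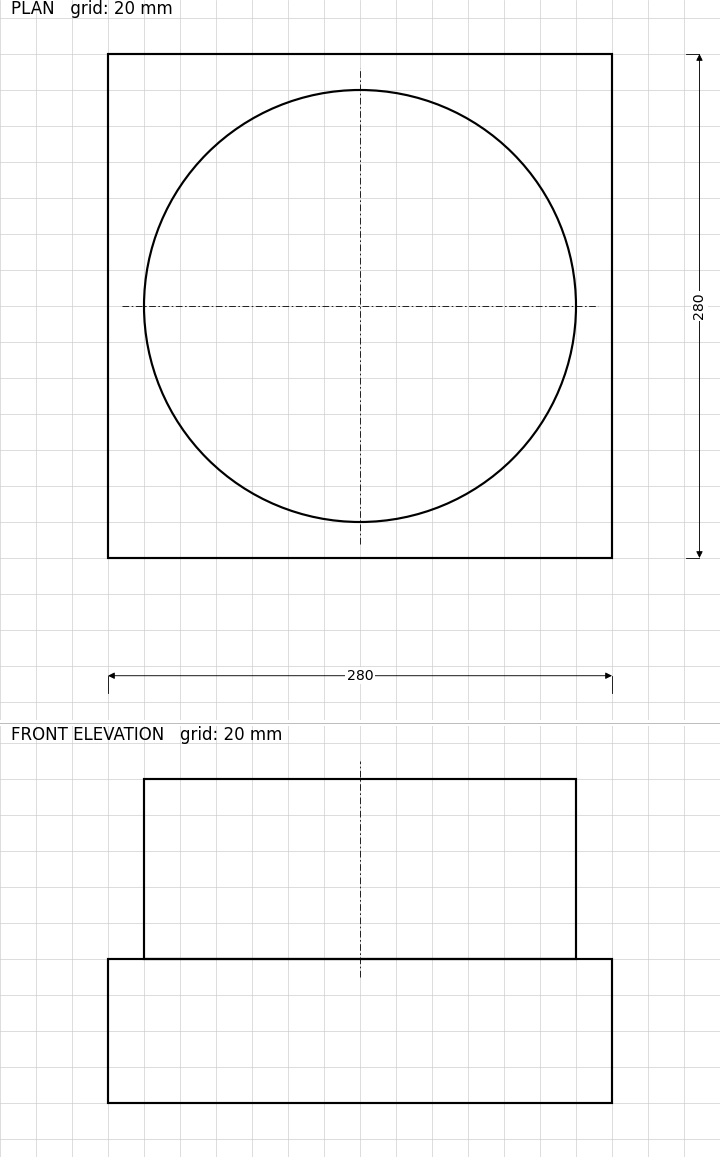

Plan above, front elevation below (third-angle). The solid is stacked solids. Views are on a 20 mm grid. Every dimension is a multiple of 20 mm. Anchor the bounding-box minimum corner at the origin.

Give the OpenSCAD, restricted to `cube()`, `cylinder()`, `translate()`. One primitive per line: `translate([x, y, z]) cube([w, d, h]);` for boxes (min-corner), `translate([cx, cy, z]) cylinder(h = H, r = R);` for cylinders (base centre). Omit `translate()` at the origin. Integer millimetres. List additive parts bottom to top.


cube([280, 280, 80]);
translate([140, 140, 80]) cylinder(h = 100, r = 120);


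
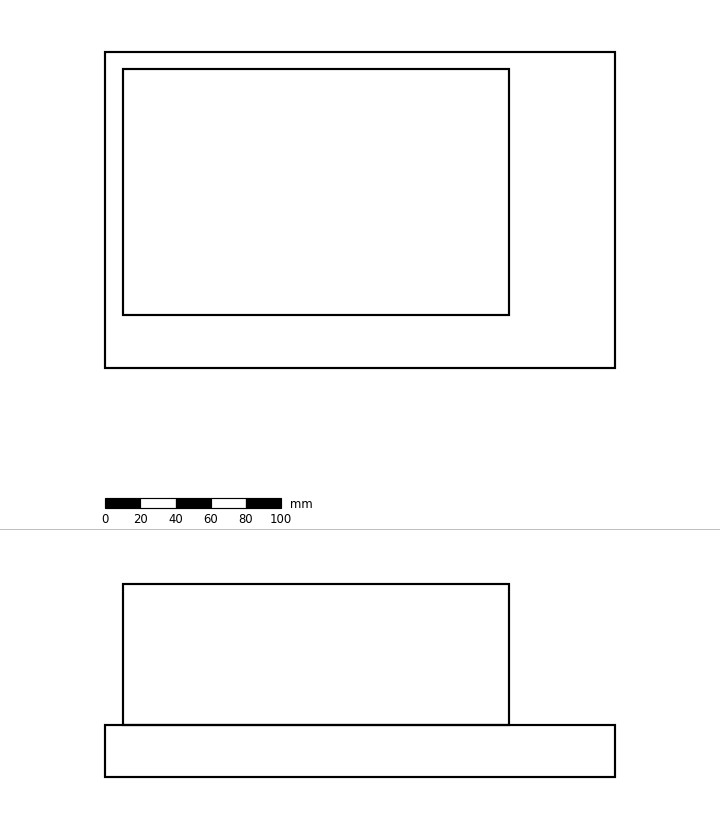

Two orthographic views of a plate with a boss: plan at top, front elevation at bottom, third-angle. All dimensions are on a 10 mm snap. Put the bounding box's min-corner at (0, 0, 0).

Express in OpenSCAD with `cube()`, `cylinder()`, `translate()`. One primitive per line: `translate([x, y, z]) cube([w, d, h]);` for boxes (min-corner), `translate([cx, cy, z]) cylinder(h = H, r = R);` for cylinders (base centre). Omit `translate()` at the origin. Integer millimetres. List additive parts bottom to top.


cube([290, 180, 30]);
translate([10, 30, 30]) cube([220, 140, 80]);


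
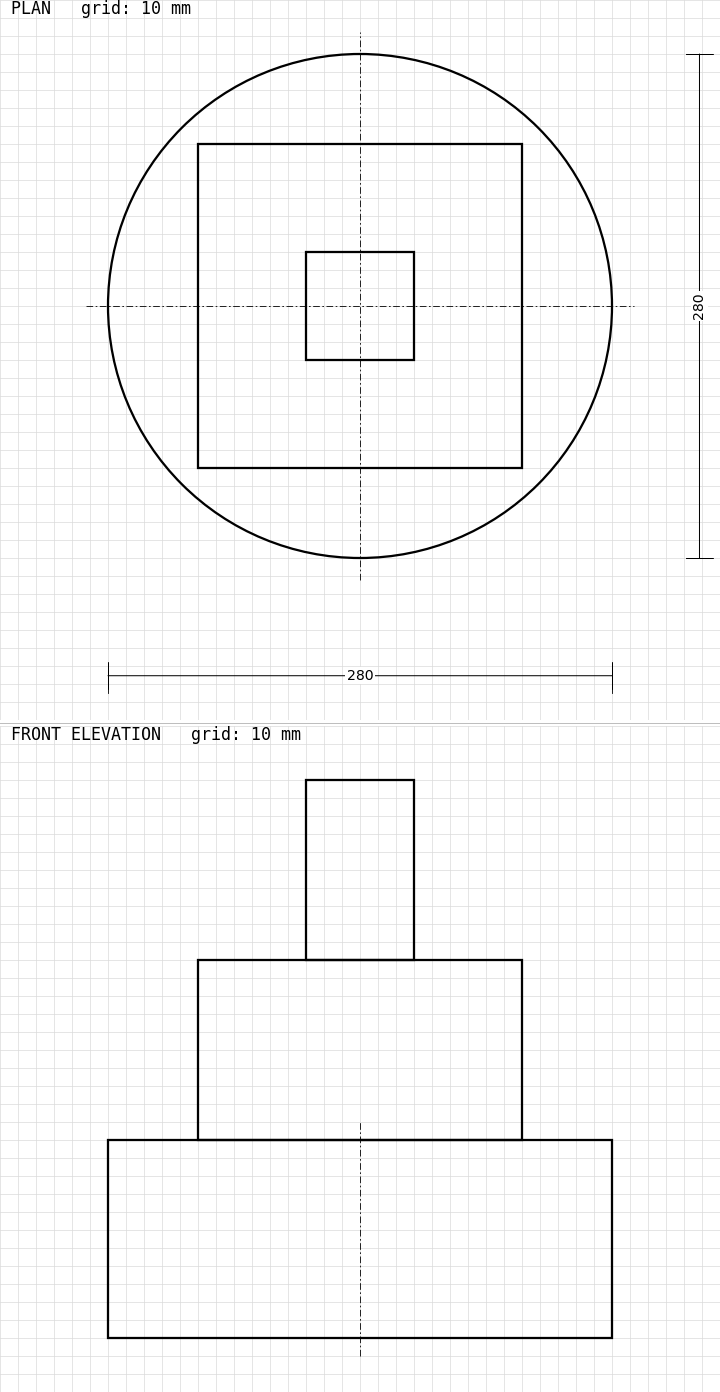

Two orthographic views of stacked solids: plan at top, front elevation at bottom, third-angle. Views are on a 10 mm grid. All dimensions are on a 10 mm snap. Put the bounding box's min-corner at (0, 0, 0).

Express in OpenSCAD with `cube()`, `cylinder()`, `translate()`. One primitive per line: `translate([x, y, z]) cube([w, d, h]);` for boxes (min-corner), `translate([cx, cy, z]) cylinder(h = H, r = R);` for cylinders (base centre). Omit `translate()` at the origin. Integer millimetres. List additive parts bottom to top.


translate([140, 140, 0]) cylinder(h = 110, r = 140);
translate([50, 50, 110]) cube([180, 180, 100]);
translate([110, 110, 210]) cube([60, 60, 100]);
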